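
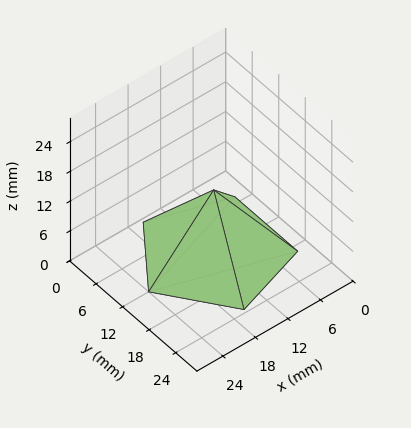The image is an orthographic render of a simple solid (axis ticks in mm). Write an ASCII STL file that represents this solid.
Reading the render: the shape is a regular 5-sided pyramid, base circumscribed radius ≈ 12 mm, apex at z ≈ 13 mm (dimensions read to the nearest mm from the axis ticks). For the STL, each face is triangulated and given an outward normal.

solid part
  facet normal 0.0000 0.0000 -1.0000
    outer loop
      vertex 2.3 19.1 0.0
      vertex 15.7 23.4 0.0
      vertex 24.0 12.0 0.0
    endloop
  endfacet
  facet normal 0.0000 0.0000 -1.0000
    outer loop
      vertex 2.3 4.9 0.0
      vertex 2.3 19.1 0.0
      vertex 24.0 12.0 0.0
    endloop
  endfacet
  facet normal 0.0000 0.0000 -1.0000
    outer loop
      vertex 15.7 0.6 0.0
      vertex 2.3 4.9 0.0
      vertex 24.0 12.0 0.0
    endloop
  endfacet
  facet normal 0.6479 0.4717 0.5981
    outer loop
      vertex 24.0 12.0 0.0
      vertex 15.7 23.4 0.0
      vertex 12.0 12.0 13.0
    endloop
  endfacet
  facet normal -0.2447 0.7625 0.5990
    outer loop
      vertex 15.7 23.4 0.0
      vertex 2.3 19.1 0.0
      vertex 12.0 12.0 13.0
    endloop
  endfacet
  facet normal -0.8015 0.0000 0.5980
    outer loop
      vertex 2.3 19.1 0.0
      vertex 2.3 4.9 0.0
      vertex 12.0 12.0 13.0
    endloop
  endfacet
  facet normal -0.2447 -0.7625 0.5990
    outer loop
      vertex 2.3 4.9 0.0
      vertex 15.7 0.6 0.0
      vertex 12.0 12.0 13.0
    endloop
  endfacet
  facet normal 0.6479 -0.4717 0.5981
    outer loop
      vertex 15.7 0.6 0.0
      vertex 24.0 12.0 0.0
      vertex 12.0 12.0 13.0
    endloop
  endfacet
endsolid part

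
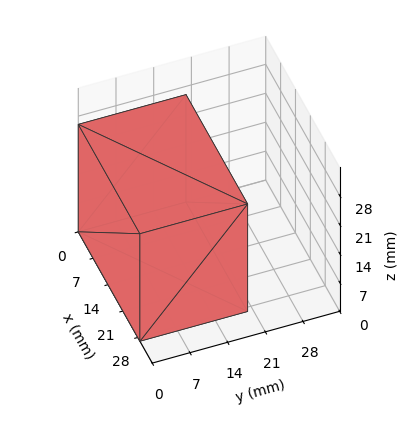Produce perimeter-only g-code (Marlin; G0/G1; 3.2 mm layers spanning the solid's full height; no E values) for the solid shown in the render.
Reading the render: the shape is a rectangular box, roughly 29 × 20 mm footprint and 26 mm tall (dimensions read to the nearest mm from the axis ticks). For the g-code, the solid's height is divided into equal slices at the stated Δz and each level perimeter traced with G1 moves after a G0 lift.

; perimeter-only toolpath
G21 ; units = mm
G90 ; absolute positioning
G28 ; home
; layer 1
G0 Z3.2
G0 X0.0 Y0.0
G1 X29.0 Y0.0
G1 X29.0 Y20.0
G1 X0.0 Y20.0
G1 X0.0 Y0.0
; layer 2
G0 Z6.5
G0 X0.0 Y0.0
G1 X29.0 Y0.0
G1 X29.0 Y20.0
G1 X0.0 Y20.0
G1 X0.0 Y0.0
; layer 3
G0 Z9.8
G0 X0.0 Y0.0
G1 X29.0 Y0.0
G1 X29.0 Y20.0
G1 X0.0 Y20.0
G1 X0.0 Y0.0
; layer 4
G0 Z13.0
G0 X0.0 Y0.0
G1 X29.0 Y0.0
G1 X29.0 Y20.0
G1 X0.0 Y20.0
G1 X0.0 Y0.0
; layer 5
G0 Z16.2
G0 X0.0 Y0.0
G1 X29.0 Y0.0
G1 X29.0 Y20.0
G1 X0.0 Y20.0
G1 X0.0 Y0.0
; layer 6
G0 Z19.5
G0 X0.0 Y0.0
G1 X29.0 Y0.0
G1 X29.0 Y20.0
G1 X0.0 Y20.0
G1 X0.0 Y0.0
; layer 7
G0 Z22.8
G0 X0.0 Y0.0
G1 X29.0 Y0.0
G1 X29.0 Y20.0
G1 X0.0 Y20.0
G1 X0.0 Y0.0
; layer 8
G0 Z26.0
G0 X0.0 Y0.0
G1 X29.0 Y0.0
G1 X29.0 Y20.0
G1 X0.0 Y20.0
G1 X0.0 Y0.0
M2 ; end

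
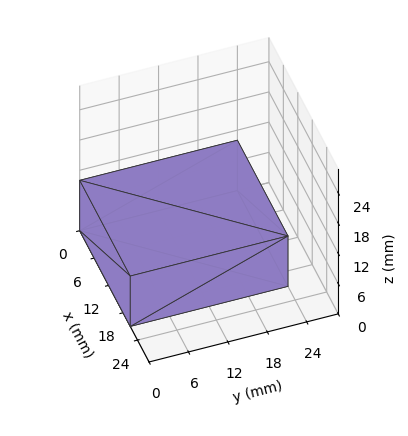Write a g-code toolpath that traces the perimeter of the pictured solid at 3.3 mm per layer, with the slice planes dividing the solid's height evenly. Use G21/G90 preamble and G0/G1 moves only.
Reading the render: the shape is a rectangular box, roughly 21 × 24 mm footprint and 10 mm tall (dimensions read to the nearest mm from the axis ticks). For the g-code, the solid's height is divided into equal slices at the stated Δz and each level perimeter traced with G1 moves after a G0 lift.

; perimeter-only toolpath
G21 ; units = mm
G90 ; absolute positioning
G28 ; home
; layer 1
G0 Z3.3
G0 X0.0 Y0.0
G1 X21.0 Y0.0
G1 X21.0 Y24.0
G1 X0.0 Y24.0
G1 X0.0 Y0.0
; layer 2
G0 Z6.7
G0 X0.0 Y0.0
G1 X21.0 Y0.0
G1 X21.0 Y24.0
G1 X0.0 Y24.0
G1 X0.0 Y0.0
; layer 3
G0 Z10.0
G0 X0.0 Y0.0
G1 X21.0 Y0.0
G1 X21.0 Y24.0
G1 X0.0 Y24.0
G1 X0.0 Y0.0
M2 ; end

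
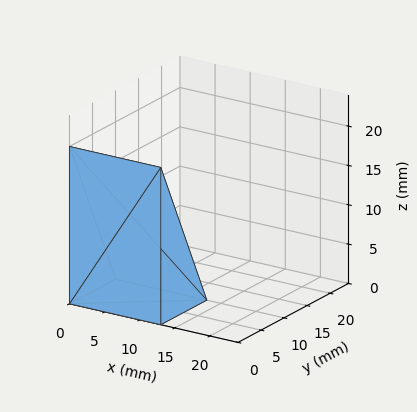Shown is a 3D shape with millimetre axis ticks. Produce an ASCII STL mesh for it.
Reading the render: the shape is a wedge (ramp): 13 × 10 mm base, rising to 20 mm along the y=0 edge and sloping linearly to z=0 at y=10 (dimensions read to the nearest mm from the axis ticks). For the STL, each face is triangulated and given an outward normal.

solid part
  facet normal 0.0000 0.0000 -1.0000
    outer loop
      vertex 13.00 10.00 0.00
      vertex 13.00 0.00 0.00
      vertex 0.00 0.00 0.00
    endloop
  endfacet
  facet normal 0.0000 0.0000 -1.0000
    outer loop
      vertex 0.00 10.00 0.00
      vertex 13.00 10.00 0.00
      vertex 0.00 0.00 0.00
    endloop
  endfacet
  facet normal 0.0000 -1.0000 0.0000
    outer loop
      vertex 0.00 0.00 0.00
      vertex 13.00 0.00 0.00
      vertex 13.00 0.00 20.00
    endloop
  endfacet
  facet normal 0.0000 -1.0000 0.0000
    outer loop
      vertex 0.00 0.00 0.00
      vertex 13.00 0.00 20.00
      vertex 0.00 0.00 20.00
    endloop
  endfacet
  facet normal 0.0000 0.8944 0.4472
    outer loop
      vertex 0.00 0.00 20.00
      vertex 13.00 0.00 20.00
      vertex 13.00 10.00 0.00
    endloop
  endfacet
  facet normal 0.0000 0.8944 0.4472
    outer loop
      vertex 0.00 0.00 20.00
      vertex 13.00 10.00 0.00
      vertex 0.00 10.00 0.00
    endloop
  endfacet
  facet normal -1.0000 0.0000 0.0000
    outer loop
      vertex 0.00 0.00 20.00
      vertex 0.00 10.00 0.00
      vertex 0.00 0.00 0.00
    endloop
  endfacet
  facet normal 1.0000 0.0000 0.0000
    outer loop
      vertex 13.00 0.00 0.00
      vertex 13.00 10.00 0.00
      vertex 13.00 0.00 20.00
    endloop
  endfacet
endsolid part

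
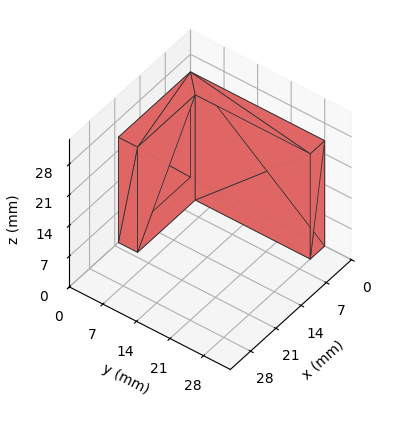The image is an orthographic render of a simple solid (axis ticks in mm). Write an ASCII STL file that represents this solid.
Reading the render: the shape is an L-shaped prism: outer 20 × 28 mm, arm thicknesses ≈ 4 mm (horizontal) and 4 mm (vertical), extruded 24 mm in z (dimensions read to the nearest mm from the axis ticks). For the STL, each face is triangulated and given an outward normal.

solid part
  facet normal 0.0000 0.0000 -1.0000
    outer loop
      vertex 20.0 4.0 0.0
      vertex 20.0 0.0 0.0
      vertex 0.0 0.0 0.0
    endloop
  endfacet
  facet normal 0.0000 0.0000 -1.0000
    outer loop
      vertex 4.0 4.0 0.0
      vertex 20.0 4.0 0.0
      vertex 0.0 0.0 0.0
    endloop
  endfacet
  facet normal 0.0000 0.0000 -1.0000
    outer loop
      vertex 4.0 28.0 0.0
      vertex 4.0 4.0 0.0
      vertex 0.0 0.0 0.0
    endloop
  endfacet
  facet normal 0.0000 0.0000 -1.0000
    outer loop
      vertex 0.0 28.0 0.0
      vertex 4.0 28.0 0.0
      vertex 0.0 0.0 0.0
    endloop
  endfacet
  facet normal 0.0000 0.0000 1.0000
    outer loop
      vertex 0.0 0.0 24.0
      vertex 20.0 0.0 24.0
      vertex 20.0 4.0 24.0
    endloop
  endfacet
  facet normal 0.0000 0.0000 1.0000
    outer loop
      vertex 0.0 0.0 24.0
      vertex 20.0 4.0 24.0
      vertex 4.0 4.0 24.0
    endloop
  endfacet
  facet normal 0.0000 0.0000 1.0000
    outer loop
      vertex 0.0 0.0 24.0
      vertex 4.0 4.0 24.0
      vertex 4.0 28.0 24.0
    endloop
  endfacet
  facet normal 0.0000 0.0000 1.0000
    outer loop
      vertex 0.0 0.0 24.0
      vertex 4.0 28.0 24.0
      vertex 0.0 28.0 24.0
    endloop
  endfacet
  facet normal 0.0000 -1.0000 0.0000
    outer loop
      vertex 0.0 0.0 0.0
      vertex 20.0 0.0 0.0
      vertex 20.0 0.0 24.0
    endloop
  endfacet
  facet normal 0.0000 -1.0000 0.0000
    outer loop
      vertex 0.0 0.0 0.0
      vertex 20.0 0.0 24.0
      vertex 0.0 0.0 24.0
    endloop
  endfacet
  facet normal 1.0000 0.0000 0.0000
    outer loop
      vertex 20.0 0.0 0.0
      vertex 20.0 4.0 0.0
      vertex 20.0 4.0 24.0
    endloop
  endfacet
  facet normal 1.0000 0.0000 0.0000
    outer loop
      vertex 20.0 0.0 0.0
      vertex 20.0 4.0 24.0
      vertex 20.0 0.0 24.0
    endloop
  endfacet
  facet normal 0.0000 1.0000 0.0000
    outer loop
      vertex 20.0 4.0 0.0
      vertex 4.0 4.0 0.0
      vertex 4.0 4.0 24.0
    endloop
  endfacet
  facet normal 0.0000 1.0000 0.0000
    outer loop
      vertex 20.0 4.0 0.0
      vertex 4.0 4.0 24.0
      vertex 20.0 4.0 24.0
    endloop
  endfacet
  facet normal 1.0000 0.0000 0.0000
    outer loop
      vertex 4.0 4.0 0.0
      vertex 4.0 28.0 0.0
      vertex 4.0 28.0 24.0
    endloop
  endfacet
  facet normal 1.0000 0.0000 0.0000
    outer loop
      vertex 4.0 4.0 0.0
      vertex 4.0 28.0 24.0
      vertex 4.0 4.0 24.0
    endloop
  endfacet
  facet normal 0.0000 1.0000 0.0000
    outer loop
      vertex 4.0 28.0 0.0
      vertex 0.0 28.0 0.0
      vertex 0.0 28.0 24.0
    endloop
  endfacet
  facet normal 0.0000 1.0000 0.0000
    outer loop
      vertex 4.0 28.0 0.0
      vertex 0.0 28.0 24.0
      vertex 4.0 28.0 24.0
    endloop
  endfacet
  facet normal -1.0000 0.0000 0.0000
    outer loop
      vertex 0.0 28.0 0.0
      vertex 0.0 0.0 0.0
      vertex 0.0 0.0 24.0
    endloop
  endfacet
  facet normal -1.0000 0.0000 0.0000
    outer loop
      vertex 0.0 28.0 0.0
      vertex 0.0 0.0 24.0
      vertex 0.0 28.0 24.0
    endloop
  endfacet
endsolid part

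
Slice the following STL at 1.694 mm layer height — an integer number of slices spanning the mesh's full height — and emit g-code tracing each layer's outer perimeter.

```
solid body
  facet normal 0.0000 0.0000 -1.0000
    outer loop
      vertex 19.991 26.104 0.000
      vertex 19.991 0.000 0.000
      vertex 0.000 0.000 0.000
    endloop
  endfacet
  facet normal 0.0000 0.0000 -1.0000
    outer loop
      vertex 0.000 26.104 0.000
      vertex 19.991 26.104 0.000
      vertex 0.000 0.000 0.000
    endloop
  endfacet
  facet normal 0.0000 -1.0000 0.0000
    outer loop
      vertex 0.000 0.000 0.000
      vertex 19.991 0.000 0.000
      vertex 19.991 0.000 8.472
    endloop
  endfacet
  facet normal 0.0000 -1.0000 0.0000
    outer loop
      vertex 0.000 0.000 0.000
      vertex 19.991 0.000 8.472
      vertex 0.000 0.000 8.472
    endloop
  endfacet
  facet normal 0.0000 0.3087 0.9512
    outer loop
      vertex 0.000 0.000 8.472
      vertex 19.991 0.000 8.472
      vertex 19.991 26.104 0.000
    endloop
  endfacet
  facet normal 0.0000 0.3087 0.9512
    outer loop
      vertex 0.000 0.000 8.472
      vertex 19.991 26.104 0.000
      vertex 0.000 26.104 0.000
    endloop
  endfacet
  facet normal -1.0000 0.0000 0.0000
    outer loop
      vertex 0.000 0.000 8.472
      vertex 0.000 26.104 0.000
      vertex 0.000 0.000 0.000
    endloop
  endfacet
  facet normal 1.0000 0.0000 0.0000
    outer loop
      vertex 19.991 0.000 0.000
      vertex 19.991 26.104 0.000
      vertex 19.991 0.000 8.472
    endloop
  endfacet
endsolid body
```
; perimeter-only toolpath
G21 ; units = mm
G90 ; absolute positioning
G28 ; home
; layer 1
G0 Z1.694
G0 X0.000 Y0.000
G1 X19.991 Y0.000
G1 X19.991 Y20.883
G1 X0.000 Y20.883
G1 X0.000 Y0.000
; layer 2
G0 Z3.389
G0 X0.000 Y0.000
G1 X19.991 Y0.000
G1 X19.991 Y15.662
G1 X0.000 Y15.662
G1 X0.000 Y0.000
; layer 3
G0 Z5.083
G0 X0.000 Y0.000
G1 X19.991 Y0.000
G1 X19.991 Y10.442
G1 X0.000 Y10.442
G1 X0.000 Y0.000
; layer 4
G0 Z6.778
G0 X0.000 Y0.000
G1 X19.991 Y0.000
G1 X19.991 Y5.221
G1 X0.000 Y5.221
G1 X0.000 Y0.000
M2 ; end

The solid is a wedge (ramp): 20 × 26.1 mm base, rising to 8.47 mm along the y=0 edge and sloping linearly to z=0 at y=26.1. Slicing at Δz = 1.694 mm — 5 equal slices spanning the solid's height, so layer i sits at z = i·h/5 — gives 4 non-empty perimeters. Each is a 4-segment closed polygon; G0 lifts to the layer z and rapids to the start vertex, then G1 traces the edges. The cross-section shrinks linearly with z (the slice at the apex is degenerate and omitted).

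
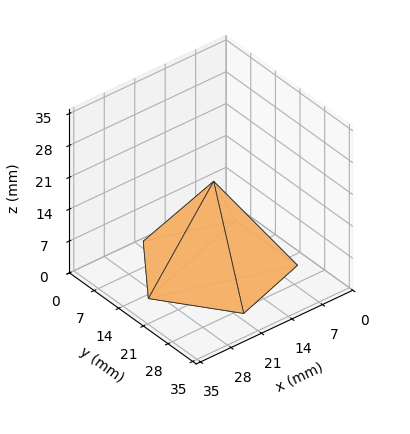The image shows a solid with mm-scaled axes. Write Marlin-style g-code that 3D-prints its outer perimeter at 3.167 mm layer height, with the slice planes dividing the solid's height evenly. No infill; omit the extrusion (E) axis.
Reading the render: the shape is a regular 5-sided pyramid, base circumscribed radius ≈ 15 mm, apex at z ≈ 19 mm (dimensions read to the nearest mm from the axis ticks). For the g-code, the solid's height is divided into equal slices at the stated Δz and each level perimeter traced with G1 moves after a G0 lift.

; perimeter-only toolpath
G21 ; units = mm
G90 ; absolute positioning
G28 ; home
; layer 1
G0 Z3.167
G0 X27.500 Y15.000
G1 X18.863 Y26.888
G1 X4.887 Y22.348
G1 X4.887 Y7.652
G1 X18.863 Y3.112
G1 X27.500 Y15.000
; layer 2
G0 Z6.333
G0 X25.000 Y15.000
G1 X18.090 Y24.511
G1 X6.910 Y20.878
G1 X6.910 Y9.122
G1 X18.090 Y5.489
G1 X25.000 Y15.000
; layer 3
G0 Z9.500
G0 X22.500 Y15.000
G1 X17.318 Y22.133
G1 X8.933 Y19.409
G1 X8.933 Y10.591
G1 X17.318 Y7.867
G1 X22.500 Y15.000
; layer 4
G0 Z12.667
G0 X20.000 Y15.000
G1 X16.545 Y19.755
G1 X10.955 Y17.939
G1 X10.955 Y12.061
G1 X16.545 Y10.245
G1 X20.000 Y15.000
; layer 5
G0 Z15.833
G0 X17.500 Y15.000
G1 X15.773 Y17.378
G1 X12.977 Y16.470
G1 X12.977 Y13.530
G1 X15.773 Y12.622
G1 X17.500 Y15.000
M2 ; end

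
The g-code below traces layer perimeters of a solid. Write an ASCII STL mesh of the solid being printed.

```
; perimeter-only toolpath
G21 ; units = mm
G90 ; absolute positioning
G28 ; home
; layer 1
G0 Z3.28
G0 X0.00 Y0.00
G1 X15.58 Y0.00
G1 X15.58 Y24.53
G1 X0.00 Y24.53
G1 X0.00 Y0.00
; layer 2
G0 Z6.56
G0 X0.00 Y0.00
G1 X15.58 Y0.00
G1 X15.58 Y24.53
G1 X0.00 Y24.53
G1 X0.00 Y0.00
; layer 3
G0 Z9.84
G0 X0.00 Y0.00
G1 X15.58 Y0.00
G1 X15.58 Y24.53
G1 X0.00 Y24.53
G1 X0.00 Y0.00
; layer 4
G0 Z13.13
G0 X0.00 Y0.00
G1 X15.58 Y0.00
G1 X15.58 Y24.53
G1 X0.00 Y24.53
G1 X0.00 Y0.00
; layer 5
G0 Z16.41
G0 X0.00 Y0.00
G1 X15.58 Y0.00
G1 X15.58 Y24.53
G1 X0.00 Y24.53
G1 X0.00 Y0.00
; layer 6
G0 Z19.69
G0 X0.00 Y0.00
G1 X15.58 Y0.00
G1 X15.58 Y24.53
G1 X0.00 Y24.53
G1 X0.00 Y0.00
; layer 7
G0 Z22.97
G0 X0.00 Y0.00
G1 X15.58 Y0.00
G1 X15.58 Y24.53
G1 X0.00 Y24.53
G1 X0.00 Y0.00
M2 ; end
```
solid part
  facet normal 0.0000 0.0000 -1.0000
    outer loop
      vertex 15.58 24.53 0.00
      vertex 15.58 0.00 0.00
      vertex 0.00 0.00 0.00
    endloop
  endfacet
  facet normal 0.0000 0.0000 -1.0000
    outer loop
      vertex 0.00 24.53 0.00
      vertex 15.58 24.53 0.00
      vertex 0.00 0.00 0.00
    endloop
  endfacet
  facet normal 0.0000 0.0000 1.0000
    outer loop
      vertex 0.00 0.00 22.97
      vertex 15.58 0.00 22.97
      vertex 15.58 24.53 22.97
    endloop
  endfacet
  facet normal 0.0000 0.0000 1.0000
    outer loop
      vertex 0.00 0.00 22.97
      vertex 15.58 24.53 22.97
      vertex 0.00 24.53 22.97
    endloop
  endfacet
  facet normal 0.0000 -1.0000 0.0000
    outer loop
      vertex 0.00 0.00 0.00
      vertex 15.58 0.00 0.00
      vertex 15.58 0.00 22.97
    endloop
  endfacet
  facet normal 0.0000 -1.0000 0.0000
    outer loop
      vertex 0.00 0.00 0.00
      vertex 15.58 0.00 22.97
      vertex 0.00 0.00 22.97
    endloop
  endfacet
  facet normal 0.0000 1.0000 0.0000
    outer loop
      vertex 15.58 24.53 22.97
      vertex 15.58 24.53 0.00
      vertex 0.00 24.53 0.00
    endloop
  endfacet
  facet normal 0.0000 1.0000 0.0000
    outer loop
      vertex 0.00 24.53 22.97
      vertex 15.58 24.53 22.97
      vertex 0.00 24.53 0.00
    endloop
  endfacet
  facet normal -1.0000 0.0000 0.0000
    outer loop
      vertex 0.00 24.53 22.97
      vertex 0.00 24.53 0.00
      vertex 0.00 0.00 0.00
    endloop
  endfacet
  facet normal -1.0000 0.0000 0.0000
    outer loop
      vertex 0.00 0.00 22.97
      vertex 0.00 24.53 22.97
      vertex 0.00 0.00 0.00
    endloop
  endfacet
  facet normal 1.0000 0.0000 0.0000
    outer loop
      vertex 15.58 0.00 0.00
      vertex 15.58 24.53 0.00
      vertex 15.58 24.53 22.97
    endloop
  endfacet
  facet normal 1.0000 0.0000 0.0000
    outer loop
      vertex 15.58 0.00 0.00
      vertex 15.58 24.53 22.97
      vertex 15.58 0.00 22.97
    endloop
  endfacet
endsolid part

The G0 Z moves step by Δz≈3.28 mm. Every layer's G1 loop is the same polygon, so the solid is a straight extrusion of it from z=0 to z≈23. Closing with flat bottom and top caps and triangulating gives 12 facets — a rectangular box, roughly 15.6 × 24.5 mm footprint and 23 mm tall.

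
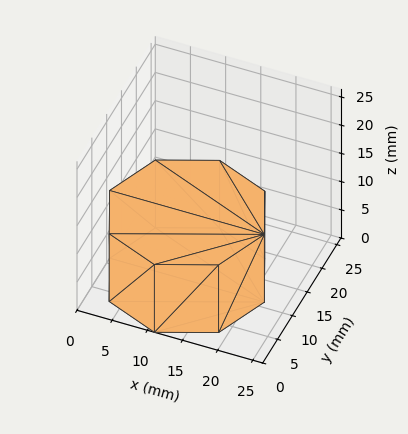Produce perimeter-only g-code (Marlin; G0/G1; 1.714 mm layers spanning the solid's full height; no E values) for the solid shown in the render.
Reading the render: the shape is a regular 8-sided prism (a cylinder approximated with 8 flat sides), circumscribed radius ≈ 11 mm, height ≈ 12 mm (dimensions read to the nearest mm from the axis ticks). For the g-code, the solid's height is divided into equal slices at the stated Δz and each level perimeter traced with G1 moves after a G0 lift.

; perimeter-only toolpath
G21 ; units = mm
G90 ; absolute positioning
G28 ; home
; layer 1
G0 Z1.714
G0 X22.000 Y11.000
G1 X18.778 Y18.778
G1 X11.000 Y22.000
G1 X3.222 Y18.778
G1 X0.000 Y11.000
G1 X3.222 Y3.222
G1 X11.000 Y0.000
G1 X18.778 Y3.222
G1 X22.000 Y11.000
; layer 2
G0 Z3.429
G0 X22.000 Y11.000
G1 X18.778 Y18.778
G1 X11.000 Y22.000
G1 X3.222 Y18.778
G1 X0.000 Y11.000
G1 X3.222 Y3.222
G1 X11.000 Y0.000
G1 X18.778 Y3.222
G1 X22.000 Y11.000
; layer 3
G0 Z5.143
G0 X22.000 Y11.000
G1 X18.778 Y18.778
G1 X11.000 Y22.000
G1 X3.222 Y18.778
G1 X0.000 Y11.000
G1 X3.222 Y3.222
G1 X11.000 Y0.000
G1 X18.778 Y3.222
G1 X22.000 Y11.000
; layer 4
G0 Z6.857
G0 X22.000 Y11.000
G1 X18.778 Y18.778
G1 X11.000 Y22.000
G1 X3.222 Y18.778
G1 X0.000 Y11.000
G1 X3.222 Y3.222
G1 X11.000 Y0.000
G1 X18.778 Y3.222
G1 X22.000 Y11.000
; layer 5
G0 Z8.571
G0 X22.000 Y11.000
G1 X18.778 Y18.778
G1 X11.000 Y22.000
G1 X3.222 Y18.778
G1 X0.000 Y11.000
G1 X3.222 Y3.222
G1 X11.000 Y0.000
G1 X18.778 Y3.222
G1 X22.000 Y11.000
; layer 6
G0 Z10.286
G0 X22.000 Y11.000
G1 X18.778 Y18.778
G1 X11.000 Y22.000
G1 X3.222 Y18.778
G1 X0.000 Y11.000
G1 X3.222 Y3.222
G1 X11.000 Y0.000
G1 X18.778 Y3.222
G1 X22.000 Y11.000
; layer 7
G0 Z12.000
G0 X22.000 Y11.000
G1 X18.778 Y18.778
G1 X11.000 Y22.000
G1 X3.222 Y18.778
G1 X0.000 Y11.000
G1 X3.222 Y3.222
G1 X11.000 Y0.000
G1 X18.778 Y3.222
G1 X22.000 Y11.000
M2 ; end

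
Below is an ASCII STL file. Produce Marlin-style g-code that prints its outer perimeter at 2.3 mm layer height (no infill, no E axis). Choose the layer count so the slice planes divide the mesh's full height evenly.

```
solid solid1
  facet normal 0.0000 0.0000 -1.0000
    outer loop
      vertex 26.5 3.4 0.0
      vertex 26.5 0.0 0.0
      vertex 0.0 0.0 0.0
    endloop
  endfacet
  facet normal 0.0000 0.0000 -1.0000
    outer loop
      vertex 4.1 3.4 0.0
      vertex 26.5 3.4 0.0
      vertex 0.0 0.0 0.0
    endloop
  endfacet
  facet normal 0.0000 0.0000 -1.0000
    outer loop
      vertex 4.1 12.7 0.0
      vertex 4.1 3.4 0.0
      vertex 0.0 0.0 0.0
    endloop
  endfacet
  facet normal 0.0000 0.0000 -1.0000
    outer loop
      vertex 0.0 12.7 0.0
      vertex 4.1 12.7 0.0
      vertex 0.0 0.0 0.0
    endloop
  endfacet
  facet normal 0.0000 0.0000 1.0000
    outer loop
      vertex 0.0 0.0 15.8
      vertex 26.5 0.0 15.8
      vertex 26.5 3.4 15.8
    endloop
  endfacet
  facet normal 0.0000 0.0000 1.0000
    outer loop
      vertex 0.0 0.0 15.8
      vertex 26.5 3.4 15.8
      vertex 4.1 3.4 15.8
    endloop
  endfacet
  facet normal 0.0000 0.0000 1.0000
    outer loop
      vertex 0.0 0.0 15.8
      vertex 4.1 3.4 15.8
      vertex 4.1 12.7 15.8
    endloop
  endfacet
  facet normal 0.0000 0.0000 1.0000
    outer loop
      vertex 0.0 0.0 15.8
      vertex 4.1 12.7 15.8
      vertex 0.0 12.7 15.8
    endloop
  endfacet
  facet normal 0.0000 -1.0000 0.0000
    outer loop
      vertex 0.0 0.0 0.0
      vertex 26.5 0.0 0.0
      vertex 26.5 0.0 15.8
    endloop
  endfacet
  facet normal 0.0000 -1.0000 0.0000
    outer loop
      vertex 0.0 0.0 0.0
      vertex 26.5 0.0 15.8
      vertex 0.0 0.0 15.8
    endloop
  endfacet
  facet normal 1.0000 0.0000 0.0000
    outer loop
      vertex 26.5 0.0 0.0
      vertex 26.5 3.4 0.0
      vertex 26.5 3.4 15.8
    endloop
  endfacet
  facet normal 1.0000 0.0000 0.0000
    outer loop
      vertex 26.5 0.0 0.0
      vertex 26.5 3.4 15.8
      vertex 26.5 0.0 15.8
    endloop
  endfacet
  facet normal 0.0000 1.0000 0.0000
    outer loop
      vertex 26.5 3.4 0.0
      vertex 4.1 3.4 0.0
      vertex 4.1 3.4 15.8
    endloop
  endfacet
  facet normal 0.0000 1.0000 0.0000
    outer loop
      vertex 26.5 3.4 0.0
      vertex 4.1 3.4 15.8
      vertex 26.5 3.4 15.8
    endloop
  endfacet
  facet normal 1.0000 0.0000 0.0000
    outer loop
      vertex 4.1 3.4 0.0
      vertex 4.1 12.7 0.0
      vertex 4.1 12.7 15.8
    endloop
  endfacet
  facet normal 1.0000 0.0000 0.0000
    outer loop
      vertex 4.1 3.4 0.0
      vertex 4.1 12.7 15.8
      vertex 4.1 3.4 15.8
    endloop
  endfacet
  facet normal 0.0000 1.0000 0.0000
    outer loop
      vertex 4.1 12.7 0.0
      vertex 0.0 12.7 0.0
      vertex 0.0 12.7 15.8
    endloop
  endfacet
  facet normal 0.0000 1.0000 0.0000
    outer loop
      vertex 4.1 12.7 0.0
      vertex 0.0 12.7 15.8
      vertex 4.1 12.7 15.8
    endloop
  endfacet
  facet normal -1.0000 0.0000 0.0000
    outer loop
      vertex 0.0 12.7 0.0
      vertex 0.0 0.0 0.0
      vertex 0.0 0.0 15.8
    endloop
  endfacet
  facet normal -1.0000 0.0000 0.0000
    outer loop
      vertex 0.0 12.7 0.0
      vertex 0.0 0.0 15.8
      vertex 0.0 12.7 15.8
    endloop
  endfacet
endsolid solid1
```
; perimeter-only toolpath
G21 ; units = mm
G90 ; absolute positioning
G28 ; home
; layer 1
G0 Z2.3
G0 X0.0 Y0.0
G1 X26.5 Y0.0
G1 X26.5 Y3.4
G1 X4.1 Y3.4
G1 X4.1 Y12.7
G1 X0.0 Y12.7
G1 X0.0 Y0.0
; layer 2
G0 Z4.5
G0 X0.0 Y0.0
G1 X26.5 Y0.0
G1 X26.5 Y3.4
G1 X4.1 Y3.4
G1 X4.1 Y12.7
G1 X0.0 Y12.7
G1 X0.0 Y0.0
; layer 3
G0 Z6.8
G0 X0.0 Y0.0
G1 X26.5 Y0.0
G1 X26.5 Y3.4
G1 X4.1 Y3.4
G1 X4.1 Y12.7
G1 X0.0 Y12.7
G1 X0.0 Y0.0
; layer 4
G0 Z9.0
G0 X0.0 Y0.0
G1 X26.5 Y0.0
G1 X26.5 Y3.4
G1 X4.1 Y3.4
G1 X4.1 Y12.7
G1 X0.0 Y12.7
G1 X0.0 Y0.0
; layer 5
G0 Z11.3
G0 X0.0 Y0.0
G1 X26.5 Y0.0
G1 X26.5 Y3.4
G1 X4.1 Y3.4
G1 X4.1 Y12.7
G1 X0.0 Y12.7
G1 X0.0 Y0.0
; layer 6
G0 Z13.5
G0 X0.0 Y0.0
G1 X26.5 Y0.0
G1 X26.5 Y3.4
G1 X4.1 Y3.4
G1 X4.1 Y12.7
G1 X0.0 Y12.7
G1 X0.0 Y0.0
; layer 7
G0 Z15.8
G0 X0.0 Y0.0
G1 X26.5 Y0.0
G1 X26.5 Y3.4
G1 X4.1 Y3.4
G1 X4.1 Y12.7
G1 X0.0 Y12.7
G1 X0.0 Y0.0
M2 ; end

The solid is an L-shaped prism: outer 26.5 × 12.7 mm, arm thicknesses ≈ 3.4 mm (horizontal) and 4.1 mm (vertical), extruded 15.8 mm in z. Slicing at Δz = 2.3 mm — 7 equal slices spanning the solid's height, so layer i sits at z = i·h/7 — gives 7 non-empty perimeters. Each is a 6-segment closed polygon; G0 lifts to the layer z and rapids to the start vertex, then G1 traces the edges.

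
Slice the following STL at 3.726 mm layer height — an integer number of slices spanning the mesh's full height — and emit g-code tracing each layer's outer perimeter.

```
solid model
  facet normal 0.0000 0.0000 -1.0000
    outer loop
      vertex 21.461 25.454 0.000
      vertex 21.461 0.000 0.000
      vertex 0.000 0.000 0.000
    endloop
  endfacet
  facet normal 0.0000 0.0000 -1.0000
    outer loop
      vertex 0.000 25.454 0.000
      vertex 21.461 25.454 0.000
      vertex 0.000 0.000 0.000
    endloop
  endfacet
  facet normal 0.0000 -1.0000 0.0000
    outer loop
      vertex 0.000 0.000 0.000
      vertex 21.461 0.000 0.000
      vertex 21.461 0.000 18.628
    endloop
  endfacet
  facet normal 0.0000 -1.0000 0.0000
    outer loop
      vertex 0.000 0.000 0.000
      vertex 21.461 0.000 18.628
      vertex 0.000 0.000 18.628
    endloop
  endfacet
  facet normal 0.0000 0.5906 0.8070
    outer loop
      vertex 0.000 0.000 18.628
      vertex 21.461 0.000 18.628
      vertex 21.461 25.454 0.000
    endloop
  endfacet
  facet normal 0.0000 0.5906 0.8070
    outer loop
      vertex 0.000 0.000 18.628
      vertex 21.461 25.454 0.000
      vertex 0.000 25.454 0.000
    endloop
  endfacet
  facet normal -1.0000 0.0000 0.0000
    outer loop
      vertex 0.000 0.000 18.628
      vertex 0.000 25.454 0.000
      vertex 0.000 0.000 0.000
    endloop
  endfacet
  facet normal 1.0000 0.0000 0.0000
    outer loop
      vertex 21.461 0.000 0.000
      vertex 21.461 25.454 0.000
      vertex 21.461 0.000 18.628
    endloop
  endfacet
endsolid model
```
; perimeter-only toolpath
G21 ; units = mm
G90 ; absolute positioning
G28 ; home
; layer 1
G0 Z3.726
G0 X0.000 Y0.000
G1 X21.461 Y0.000
G1 X21.461 Y20.363
G1 X0.000 Y20.363
G1 X0.000 Y0.000
; layer 2
G0 Z7.451
G0 X0.000 Y0.000
G1 X21.461 Y0.000
G1 X21.461 Y15.272
G1 X0.000 Y15.272
G1 X0.000 Y0.000
; layer 3
G0 Z11.177
G0 X0.000 Y0.000
G1 X21.461 Y0.000
G1 X21.461 Y10.182
G1 X0.000 Y10.182
G1 X0.000 Y0.000
; layer 4
G0 Z14.902
G0 X0.000 Y0.000
G1 X21.461 Y0.000
G1 X21.461 Y5.091
G1 X0.000 Y5.091
G1 X0.000 Y0.000
M2 ; end

The solid is a wedge (ramp): 21.5 × 25.5 mm base, rising to 18.6 mm along the y=0 edge and sloping linearly to z=0 at y=25.5. Slicing at Δz = 3.726 mm — 5 equal slices spanning the solid's height, so layer i sits at z = i·h/5 — gives 4 non-empty perimeters. Each is a 4-segment closed polygon; G0 lifts to the layer z and rapids to the start vertex, then G1 traces the edges. The cross-section shrinks linearly with z (the slice at the apex is degenerate and omitted).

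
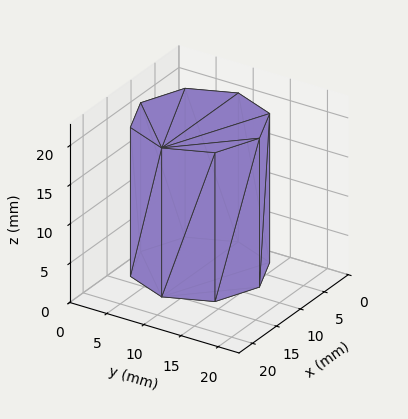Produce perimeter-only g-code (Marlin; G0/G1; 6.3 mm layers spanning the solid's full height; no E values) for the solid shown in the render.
Reading the render: the shape is a regular 8-sided prism (a cylinder approximated with 8 flat sides), circumscribed radius ≈ 8 mm, height ≈ 19 mm (dimensions read to the nearest mm from the axis ticks). For the g-code, the solid's height is divided into equal slices at the stated Δz and each level perimeter traced with G1 moves after a G0 lift.

; perimeter-only toolpath
G21 ; units = mm
G90 ; absolute positioning
G28 ; home
; layer 1
G0 Z6.3
G0 X16.0 Y8.0
G1 X13.7 Y13.7
G1 X8.0 Y16.0
G1 X2.3 Y13.7
G1 X0.0 Y8.0
G1 X2.3 Y2.3
G1 X8.0 Y0.0
G1 X13.7 Y2.3
G1 X16.0 Y8.0
; layer 2
G0 Z12.7
G0 X16.0 Y8.0
G1 X13.7 Y13.7
G1 X8.0 Y16.0
G1 X2.3 Y13.7
G1 X0.0 Y8.0
G1 X2.3 Y2.3
G1 X8.0 Y0.0
G1 X13.7 Y2.3
G1 X16.0 Y8.0
; layer 3
G0 Z19.0
G0 X16.0 Y8.0
G1 X13.7 Y13.7
G1 X8.0 Y16.0
G1 X2.3 Y13.7
G1 X0.0 Y8.0
G1 X2.3 Y2.3
G1 X8.0 Y0.0
G1 X13.7 Y2.3
G1 X16.0 Y8.0
M2 ; end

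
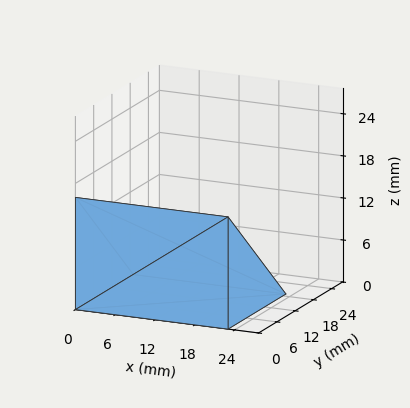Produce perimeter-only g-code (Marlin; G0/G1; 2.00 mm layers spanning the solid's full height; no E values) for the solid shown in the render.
Reading the render: the shape is a wedge (ramp): 23 × 19 mm base, rising to 16 mm along the y=0 edge and sloping linearly to z=0 at y=19 (dimensions read to the nearest mm from the axis ticks). For the g-code, the solid's height is divided into equal slices at the stated Δz and each level perimeter traced with G1 moves after a G0 lift.

; perimeter-only toolpath
G21 ; units = mm
G90 ; absolute positioning
G28 ; home
; layer 1
G0 Z2.00
G0 X0.00 Y0.00
G1 X23.00 Y0.00
G1 X23.00 Y16.62
G1 X0.00 Y16.62
G1 X0.00 Y0.00
; layer 2
G0 Z4.00
G0 X0.00 Y0.00
G1 X23.00 Y0.00
G1 X23.00 Y14.25
G1 X0.00 Y14.25
G1 X0.00 Y0.00
; layer 3
G0 Z6.00
G0 X0.00 Y0.00
G1 X23.00 Y0.00
G1 X23.00 Y11.88
G1 X0.00 Y11.88
G1 X0.00 Y0.00
; layer 4
G0 Z8.00
G0 X0.00 Y0.00
G1 X23.00 Y0.00
G1 X23.00 Y9.50
G1 X0.00 Y9.50
G1 X0.00 Y0.00
; layer 5
G0 Z10.00
G0 X0.00 Y0.00
G1 X23.00 Y0.00
G1 X23.00 Y7.12
G1 X0.00 Y7.12
G1 X0.00 Y0.00
; layer 6
G0 Z12.00
G0 X0.00 Y0.00
G1 X23.00 Y0.00
G1 X23.00 Y4.75
G1 X0.00 Y4.75
G1 X0.00 Y0.00
; layer 7
G0 Z14.00
G0 X0.00 Y0.00
G1 X23.00 Y0.00
G1 X23.00 Y2.38
G1 X0.00 Y2.38
G1 X0.00 Y0.00
M2 ; end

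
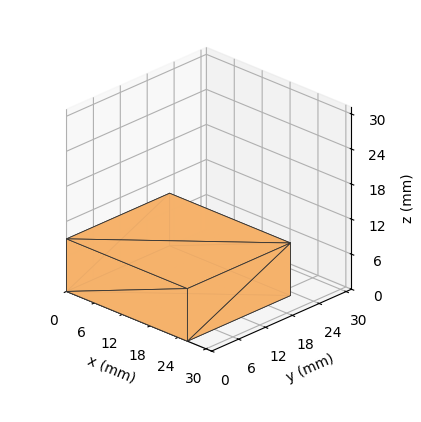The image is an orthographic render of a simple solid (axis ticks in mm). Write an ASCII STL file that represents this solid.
Reading the render: the shape is a rectangular box, roughly 26 × 23 mm footprint and 9 mm tall (dimensions read to the nearest mm from the axis ticks). For the STL, each face is triangulated and given an outward normal.

solid part
  facet normal 0.0000 0.0000 -1.0000
    outer loop
      vertex 26.0 23.0 0.0
      vertex 26.0 0.0 0.0
      vertex 0.0 0.0 0.0
    endloop
  endfacet
  facet normal 0.0000 0.0000 -1.0000
    outer loop
      vertex 0.0 23.0 0.0
      vertex 26.0 23.0 0.0
      vertex 0.0 0.0 0.0
    endloop
  endfacet
  facet normal 0.0000 0.0000 1.0000
    outer loop
      vertex 0.0 0.0 9.0
      vertex 26.0 0.0 9.0
      vertex 26.0 23.0 9.0
    endloop
  endfacet
  facet normal 0.0000 0.0000 1.0000
    outer loop
      vertex 0.0 0.0 9.0
      vertex 26.0 23.0 9.0
      vertex 0.0 23.0 9.0
    endloop
  endfacet
  facet normal 0.0000 -1.0000 0.0000
    outer loop
      vertex 0.0 0.0 0.0
      vertex 26.0 0.0 0.0
      vertex 26.0 0.0 9.0
    endloop
  endfacet
  facet normal 0.0000 -1.0000 0.0000
    outer loop
      vertex 0.0 0.0 0.0
      vertex 26.0 0.0 9.0
      vertex 0.0 0.0 9.0
    endloop
  endfacet
  facet normal 0.0000 1.0000 0.0000
    outer loop
      vertex 26.0 23.0 9.0
      vertex 26.0 23.0 0.0
      vertex 0.0 23.0 0.0
    endloop
  endfacet
  facet normal 0.0000 1.0000 0.0000
    outer loop
      vertex 0.0 23.0 9.0
      vertex 26.0 23.0 9.0
      vertex 0.0 23.0 0.0
    endloop
  endfacet
  facet normal -1.0000 0.0000 0.0000
    outer loop
      vertex 0.0 23.0 9.0
      vertex 0.0 23.0 0.0
      vertex 0.0 0.0 0.0
    endloop
  endfacet
  facet normal -1.0000 0.0000 0.0000
    outer loop
      vertex 0.0 0.0 9.0
      vertex 0.0 23.0 9.0
      vertex 0.0 0.0 0.0
    endloop
  endfacet
  facet normal 1.0000 0.0000 0.0000
    outer loop
      vertex 26.0 0.0 0.0
      vertex 26.0 23.0 0.0
      vertex 26.0 23.0 9.0
    endloop
  endfacet
  facet normal 1.0000 0.0000 0.0000
    outer loop
      vertex 26.0 0.0 0.0
      vertex 26.0 23.0 9.0
      vertex 26.0 0.0 9.0
    endloop
  endfacet
endsolid part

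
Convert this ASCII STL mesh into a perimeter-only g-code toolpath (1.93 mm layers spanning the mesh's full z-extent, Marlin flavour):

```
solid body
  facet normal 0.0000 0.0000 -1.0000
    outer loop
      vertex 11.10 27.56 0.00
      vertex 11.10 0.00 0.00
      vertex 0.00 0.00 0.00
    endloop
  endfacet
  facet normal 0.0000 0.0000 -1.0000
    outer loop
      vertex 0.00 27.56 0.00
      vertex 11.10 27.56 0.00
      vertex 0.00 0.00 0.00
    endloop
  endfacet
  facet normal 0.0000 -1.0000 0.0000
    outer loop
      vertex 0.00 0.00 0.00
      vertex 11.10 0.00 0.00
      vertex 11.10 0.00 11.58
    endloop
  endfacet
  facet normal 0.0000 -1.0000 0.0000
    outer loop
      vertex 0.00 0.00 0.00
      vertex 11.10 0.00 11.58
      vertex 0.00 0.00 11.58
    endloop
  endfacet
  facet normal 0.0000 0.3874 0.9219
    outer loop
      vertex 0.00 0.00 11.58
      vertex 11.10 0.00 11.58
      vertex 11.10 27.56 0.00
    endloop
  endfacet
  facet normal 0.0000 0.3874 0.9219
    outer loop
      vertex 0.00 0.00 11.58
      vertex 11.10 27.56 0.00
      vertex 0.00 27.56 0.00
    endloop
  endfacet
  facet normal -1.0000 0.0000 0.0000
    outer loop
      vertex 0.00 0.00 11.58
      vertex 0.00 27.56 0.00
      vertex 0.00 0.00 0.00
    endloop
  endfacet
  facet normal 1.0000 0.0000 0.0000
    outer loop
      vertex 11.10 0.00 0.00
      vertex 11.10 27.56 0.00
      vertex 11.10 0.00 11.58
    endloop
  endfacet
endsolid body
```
; perimeter-only toolpath
G21 ; units = mm
G90 ; absolute positioning
G28 ; home
; layer 1
G0 Z1.93
G0 X0.00 Y0.00
G1 X11.10 Y0.00
G1 X11.10 Y22.97
G1 X0.00 Y22.97
G1 X0.00 Y0.00
; layer 2
G0 Z3.86
G0 X0.00 Y0.00
G1 X11.10 Y0.00
G1 X11.10 Y18.37
G1 X0.00 Y18.37
G1 X0.00 Y0.00
; layer 3
G0 Z5.79
G0 X0.00 Y0.00
G1 X11.10 Y0.00
G1 X11.10 Y13.78
G1 X0.00 Y13.78
G1 X0.00 Y0.00
; layer 4
G0 Z7.72
G0 X0.00 Y0.00
G1 X11.10 Y0.00
G1 X11.10 Y9.19
G1 X0.00 Y9.19
G1 X0.00 Y0.00
; layer 5
G0 Z9.65
G0 X0.00 Y0.00
G1 X11.10 Y0.00
G1 X11.10 Y4.59
G1 X0.00 Y4.59
G1 X0.00 Y0.00
M2 ; end

The solid is a wedge (ramp): 11.1 × 27.6 mm base, rising to 11.6 mm along the y=0 edge and sloping linearly to z=0 at y=27.6. Slicing at Δz = 1.93 mm — 6 equal slices spanning the solid's height, so layer i sits at z = i·h/6 — gives 5 non-empty perimeters. Each is a 4-segment closed polygon; G0 lifts to the layer z and rapids to the start vertex, then G1 traces the edges. The cross-section shrinks linearly with z (the slice at the apex is degenerate and omitted).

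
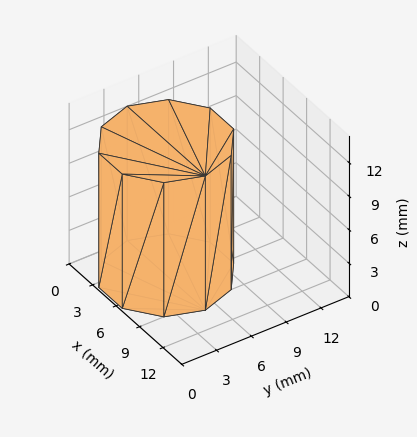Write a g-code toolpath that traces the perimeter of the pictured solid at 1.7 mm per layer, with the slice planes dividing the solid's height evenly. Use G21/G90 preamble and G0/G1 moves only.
Reading the render: the shape is a regular 10-sided prism (a cylinder approximated with 10 flat sides), circumscribed radius ≈ 5 mm, height ≈ 12 mm (dimensions read to the nearest mm from the axis ticks). For the g-code, the solid's height is divided into equal slices at the stated Δz and each level perimeter traced with G1 moves after a G0 lift.

; perimeter-only toolpath
G21 ; units = mm
G90 ; absolute positioning
G28 ; home
; layer 1
G0 Z1.7
G0 X10.0 Y5.0
G1 X9.0 Y7.9
G1 X6.5 Y9.8
G1 X3.5 Y9.8
G1 X1.0 Y7.9
G1 X0.0 Y5.0
G1 X1.0 Y2.1
G1 X3.5 Y0.2
G1 X6.5 Y0.2
G1 X9.0 Y2.1
G1 X10.0 Y5.0
; layer 2
G0 Z3.4
G0 X10.0 Y5.0
G1 X9.0 Y7.9
G1 X6.5 Y9.8
G1 X3.5 Y9.8
G1 X1.0 Y7.9
G1 X0.0 Y5.0
G1 X1.0 Y2.1
G1 X3.5 Y0.2
G1 X6.5 Y0.2
G1 X9.0 Y2.1
G1 X10.0 Y5.0
; layer 3
G0 Z5.1
G0 X10.0 Y5.0
G1 X9.0 Y7.9
G1 X6.5 Y9.8
G1 X3.5 Y9.8
G1 X1.0 Y7.9
G1 X0.0 Y5.0
G1 X1.0 Y2.1
G1 X3.5 Y0.2
G1 X6.5 Y0.2
G1 X9.0 Y2.1
G1 X10.0 Y5.0
; layer 4
G0 Z6.9
G0 X10.0 Y5.0
G1 X9.0 Y7.9
G1 X6.5 Y9.8
G1 X3.5 Y9.8
G1 X1.0 Y7.9
G1 X0.0 Y5.0
G1 X1.0 Y2.1
G1 X3.5 Y0.2
G1 X6.5 Y0.2
G1 X9.0 Y2.1
G1 X10.0 Y5.0
; layer 5
G0 Z8.6
G0 X10.0 Y5.0
G1 X9.0 Y7.9
G1 X6.5 Y9.8
G1 X3.5 Y9.8
G1 X1.0 Y7.9
G1 X0.0 Y5.0
G1 X1.0 Y2.1
G1 X3.5 Y0.2
G1 X6.5 Y0.2
G1 X9.0 Y2.1
G1 X10.0 Y5.0
; layer 6
G0 Z10.3
G0 X10.0 Y5.0
G1 X9.0 Y7.9
G1 X6.5 Y9.8
G1 X3.5 Y9.8
G1 X1.0 Y7.9
G1 X0.0 Y5.0
G1 X1.0 Y2.1
G1 X3.5 Y0.2
G1 X6.5 Y0.2
G1 X9.0 Y2.1
G1 X10.0 Y5.0
; layer 7
G0 Z12.0
G0 X10.0 Y5.0
G1 X9.0 Y7.9
G1 X6.5 Y9.8
G1 X3.5 Y9.8
G1 X1.0 Y7.9
G1 X0.0 Y5.0
G1 X1.0 Y2.1
G1 X3.5 Y0.2
G1 X6.5 Y0.2
G1 X9.0 Y2.1
G1 X10.0 Y5.0
M2 ; end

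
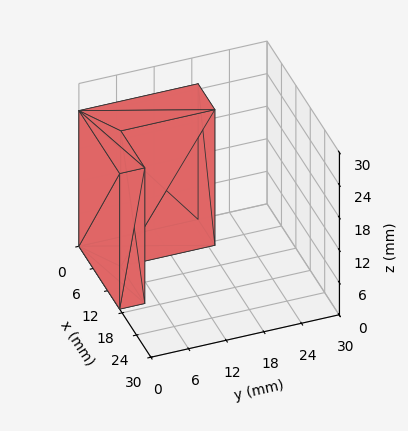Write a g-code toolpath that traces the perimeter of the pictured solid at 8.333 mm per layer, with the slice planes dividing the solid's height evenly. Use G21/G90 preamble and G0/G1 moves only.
Reading the render: the shape is an L-shaped prism: outer 17 × 19 mm, arm thicknesses ≈ 4 mm (horizontal) and 7 mm (vertical), extruded 25 mm in z (dimensions read to the nearest mm from the axis ticks). For the g-code, the solid's height is divided into equal slices at the stated Δz and each level perimeter traced with G1 moves after a G0 lift.

; perimeter-only toolpath
G21 ; units = mm
G90 ; absolute positioning
G28 ; home
; layer 1
G0 Z8.333
G0 X0.000 Y0.000
G1 X17.000 Y0.000
G1 X17.000 Y4.000
G1 X7.000 Y4.000
G1 X7.000 Y19.000
G1 X0.000 Y19.000
G1 X0.000 Y0.000
; layer 2
G0 Z16.667
G0 X0.000 Y0.000
G1 X17.000 Y0.000
G1 X17.000 Y4.000
G1 X7.000 Y4.000
G1 X7.000 Y19.000
G1 X0.000 Y19.000
G1 X0.000 Y0.000
; layer 3
G0 Z25.000
G0 X0.000 Y0.000
G1 X17.000 Y0.000
G1 X17.000 Y4.000
G1 X7.000 Y4.000
G1 X7.000 Y19.000
G1 X0.000 Y19.000
G1 X0.000 Y0.000
M2 ; end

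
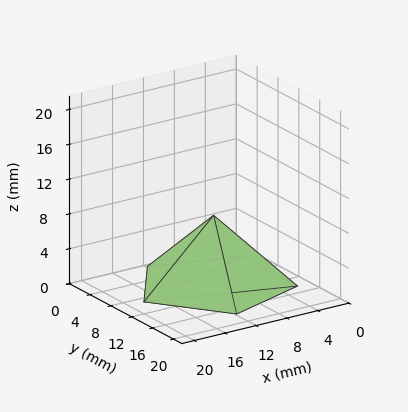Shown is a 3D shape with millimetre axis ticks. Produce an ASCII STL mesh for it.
Reading the render: the shape is a regular 5-sided pyramid, base circumscribed radius ≈ 9 mm, apex at z ≈ 8 mm (dimensions read to the nearest mm from the axis ticks). For the STL, each face is triangulated and given an outward normal.

solid part
  facet normal 0.0000 0.0000 -1.0000
    outer loop
      vertex 1.72 14.29 0.00
      vertex 11.78 17.56 0.00
      vertex 18.00 9.00 0.00
    endloop
  endfacet
  facet normal 0.0000 0.0000 -1.0000
    outer loop
      vertex 1.72 3.71 0.00
      vertex 1.72 14.29 0.00
      vertex 18.00 9.00 0.00
    endloop
  endfacet
  facet normal 0.0000 0.0000 -1.0000
    outer loop
      vertex 11.78 0.44 0.00
      vertex 1.72 3.71 0.00
      vertex 18.00 9.00 0.00
    endloop
  endfacet
  facet normal 0.5983 0.4347 0.6731
    outer loop
      vertex 18.00 9.00 0.00
      vertex 11.78 17.56 0.00
      vertex 9.00 9.00 8.00
    endloop
  endfacet
  facet normal -0.2286 0.7033 0.6731
    outer loop
      vertex 11.78 17.56 0.00
      vertex 1.72 14.29 0.00
      vertex 9.00 9.00 8.00
    endloop
  endfacet
  facet normal -0.7396 0.0000 0.6730
    outer loop
      vertex 1.72 14.29 0.00
      vertex 1.72 3.71 0.00
      vertex 9.00 9.00 8.00
    endloop
  endfacet
  facet normal -0.2286 -0.7033 0.6731
    outer loop
      vertex 1.72 3.71 0.00
      vertex 11.78 0.44 0.00
      vertex 9.00 9.00 8.00
    endloop
  endfacet
  facet normal 0.5983 -0.4347 0.6731
    outer loop
      vertex 11.78 0.44 0.00
      vertex 18.00 9.00 0.00
      vertex 9.00 9.00 8.00
    endloop
  endfacet
endsolid part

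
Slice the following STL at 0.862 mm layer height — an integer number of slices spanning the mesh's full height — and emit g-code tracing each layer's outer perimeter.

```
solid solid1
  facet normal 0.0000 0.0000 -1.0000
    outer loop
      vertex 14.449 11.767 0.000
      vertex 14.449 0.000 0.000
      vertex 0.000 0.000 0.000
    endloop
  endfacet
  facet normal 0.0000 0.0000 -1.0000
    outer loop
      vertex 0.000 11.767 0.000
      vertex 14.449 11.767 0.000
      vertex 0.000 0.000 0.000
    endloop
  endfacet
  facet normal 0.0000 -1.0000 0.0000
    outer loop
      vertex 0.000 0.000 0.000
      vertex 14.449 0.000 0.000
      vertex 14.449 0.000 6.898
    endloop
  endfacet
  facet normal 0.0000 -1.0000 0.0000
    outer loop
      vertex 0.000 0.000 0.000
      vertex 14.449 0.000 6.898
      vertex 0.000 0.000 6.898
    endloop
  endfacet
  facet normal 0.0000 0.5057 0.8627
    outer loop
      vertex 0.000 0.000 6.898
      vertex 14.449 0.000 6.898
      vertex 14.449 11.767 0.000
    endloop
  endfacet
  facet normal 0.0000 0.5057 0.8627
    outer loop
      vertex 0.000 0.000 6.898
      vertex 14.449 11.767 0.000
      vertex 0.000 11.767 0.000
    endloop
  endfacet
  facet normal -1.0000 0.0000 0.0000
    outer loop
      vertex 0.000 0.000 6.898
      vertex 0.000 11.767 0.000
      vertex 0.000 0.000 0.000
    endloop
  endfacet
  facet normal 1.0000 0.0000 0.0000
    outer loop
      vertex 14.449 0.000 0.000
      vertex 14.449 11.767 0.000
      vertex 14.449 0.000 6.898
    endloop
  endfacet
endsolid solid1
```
; perimeter-only toolpath
G21 ; units = mm
G90 ; absolute positioning
G28 ; home
; layer 1
G0 Z0.862
G0 X0.000 Y0.000
G1 X14.449 Y0.000
G1 X14.449 Y10.296
G1 X0.000 Y10.296
G1 X0.000 Y0.000
; layer 2
G0 Z1.724
G0 X0.000 Y0.000
G1 X14.449 Y0.000
G1 X14.449 Y8.825
G1 X0.000 Y8.825
G1 X0.000 Y0.000
; layer 3
G0 Z2.587
G0 X0.000 Y0.000
G1 X14.449 Y0.000
G1 X14.449 Y7.354
G1 X0.000 Y7.354
G1 X0.000 Y0.000
; layer 4
G0 Z3.449
G0 X0.000 Y0.000
G1 X14.449 Y0.000
G1 X14.449 Y5.883
G1 X0.000 Y5.883
G1 X0.000 Y0.000
; layer 5
G0 Z4.311
G0 X0.000 Y0.000
G1 X14.449 Y0.000
G1 X14.449 Y4.413
G1 X0.000 Y4.413
G1 X0.000 Y0.000
; layer 6
G0 Z5.173
G0 X0.000 Y0.000
G1 X14.449 Y0.000
G1 X14.449 Y2.942
G1 X0.000 Y2.942
G1 X0.000 Y0.000
; layer 7
G0 Z6.036
G0 X0.000 Y0.000
G1 X14.449 Y0.000
G1 X14.449 Y1.471
G1 X0.000 Y1.471
G1 X0.000 Y0.000
M2 ; end

The solid is a wedge (ramp): 14.4 × 11.8 mm base, rising to 6.9 mm along the y=0 edge and sloping linearly to z=0 at y=11.8. Slicing at Δz = 0.862 mm — 8 equal slices spanning the solid's height, so layer i sits at z = i·h/8 — gives 7 non-empty perimeters. Each is a 4-segment closed polygon; G0 lifts to the layer z and rapids to the start vertex, then G1 traces the edges. The cross-section shrinks linearly with z (the slice at the apex is degenerate and omitted).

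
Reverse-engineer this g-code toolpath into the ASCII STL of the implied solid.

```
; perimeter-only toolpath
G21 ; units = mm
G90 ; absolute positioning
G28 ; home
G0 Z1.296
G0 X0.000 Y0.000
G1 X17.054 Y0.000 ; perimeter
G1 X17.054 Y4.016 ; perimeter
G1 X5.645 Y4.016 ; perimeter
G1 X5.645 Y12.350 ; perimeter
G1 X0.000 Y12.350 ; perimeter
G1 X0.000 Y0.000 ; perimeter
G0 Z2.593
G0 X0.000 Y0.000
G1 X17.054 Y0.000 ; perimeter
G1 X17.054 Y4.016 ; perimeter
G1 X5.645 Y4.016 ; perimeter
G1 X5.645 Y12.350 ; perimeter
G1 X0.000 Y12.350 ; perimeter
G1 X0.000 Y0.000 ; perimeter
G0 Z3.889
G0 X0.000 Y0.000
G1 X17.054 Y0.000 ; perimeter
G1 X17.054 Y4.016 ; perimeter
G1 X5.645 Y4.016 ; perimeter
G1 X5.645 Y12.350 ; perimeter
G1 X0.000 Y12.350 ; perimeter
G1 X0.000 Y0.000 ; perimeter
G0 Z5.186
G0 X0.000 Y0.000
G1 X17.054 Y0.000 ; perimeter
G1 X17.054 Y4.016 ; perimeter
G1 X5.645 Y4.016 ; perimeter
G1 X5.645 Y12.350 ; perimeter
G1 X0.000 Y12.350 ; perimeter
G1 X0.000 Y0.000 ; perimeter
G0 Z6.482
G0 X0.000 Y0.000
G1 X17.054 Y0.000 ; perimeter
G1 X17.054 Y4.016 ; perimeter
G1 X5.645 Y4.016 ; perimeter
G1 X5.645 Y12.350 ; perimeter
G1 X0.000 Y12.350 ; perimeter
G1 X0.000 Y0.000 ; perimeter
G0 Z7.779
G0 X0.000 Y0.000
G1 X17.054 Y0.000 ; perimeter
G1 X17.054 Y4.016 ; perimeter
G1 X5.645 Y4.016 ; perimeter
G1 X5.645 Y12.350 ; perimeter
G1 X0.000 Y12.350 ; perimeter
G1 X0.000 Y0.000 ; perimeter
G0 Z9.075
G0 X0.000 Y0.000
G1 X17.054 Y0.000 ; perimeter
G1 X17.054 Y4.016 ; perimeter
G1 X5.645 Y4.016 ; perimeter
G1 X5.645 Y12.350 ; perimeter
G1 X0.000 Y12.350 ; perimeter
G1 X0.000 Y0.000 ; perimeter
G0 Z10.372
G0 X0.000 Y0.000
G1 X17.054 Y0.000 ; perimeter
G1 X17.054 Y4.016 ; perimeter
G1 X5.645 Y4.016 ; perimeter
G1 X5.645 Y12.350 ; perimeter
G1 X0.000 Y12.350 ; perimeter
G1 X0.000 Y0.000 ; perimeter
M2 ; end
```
solid part
  facet normal 0.0000 0.0000 -1.0000
    outer loop
      vertex 17.054 4.016 0.000
      vertex 17.054 0.000 0.000
      vertex 0.000 0.000 0.000
    endloop
  endfacet
  facet normal 0.0000 0.0000 -1.0000
    outer loop
      vertex 5.645 4.016 0.000
      vertex 17.054 4.016 0.000
      vertex 0.000 0.000 0.000
    endloop
  endfacet
  facet normal 0.0000 0.0000 -1.0000
    outer loop
      vertex 5.645 12.350 0.000
      vertex 5.645 4.016 0.000
      vertex 0.000 0.000 0.000
    endloop
  endfacet
  facet normal 0.0000 0.0000 -1.0000
    outer loop
      vertex 0.000 12.350 0.000
      vertex 5.645 12.350 0.000
      vertex 0.000 0.000 0.000
    endloop
  endfacet
  facet normal 0.0000 0.0000 1.0000
    outer loop
      vertex 0.000 0.000 10.372
      vertex 17.054 0.000 10.372
      vertex 17.054 4.016 10.372
    endloop
  endfacet
  facet normal 0.0000 0.0000 1.0000
    outer loop
      vertex 0.000 0.000 10.372
      vertex 17.054 4.016 10.372
      vertex 5.645 4.016 10.372
    endloop
  endfacet
  facet normal 0.0000 0.0000 1.0000
    outer loop
      vertex 0.000 0.000 10.372
      vertex 5.645 4.016 10.372
      vertex 5.645 12.350 10.372
    endloop
  endfacet
  facet normal 0.0000 0.0000 1.0000
    outer loop
      vertex 0.000 0.000 10.372
      vertex 5.645 12.350 10.372
      vertex 0.000 12.350 10.372
    endloop
  endfacet
  facet normal 0.0000 -1.0000 0.0000
    outer loop
      vertex 0.000 0.000 0.000
      vertex 17.054 0.000 0.000
      vertex 17.054 0.000 10.372
    endloop
  endfacet
  facet normal 0.0000 -1.0000 0.0000
    outer loop
      vertex 0.000 0.000 0.000
      vertex 17.054 0.000 10.372
      vertex 0.000 0.000 10.372
    endloop
  endfacet
  facet normal 1.0000 0.0000 0.0000
    outer loop
      vertex 17.054 0.000 0.000
      vertex 17.054 4.016 0.000
      vertex 17.054 4.016 10.372
    endloop
  endfacet
  facet normal 1.0000 0.0000 0.0000
    outer loop
      vertex 17.054 0.000 0.000
      vertex 17.054 4.016 10.372
      vertex 17.054 0.000 10.372
    endloop
  endfacet
  facet normal 0.0000 1.0000 0.0000
    outer loop
      vertex 17.054 4.016 0.000
      vertex 5.645 4.016 0.000
      vertex 5.645 4.016 10.372
    endloop
  endfacet
  facet normal 0.0000 1.0000 0.0000
    outer loop
      vertex 17.054 4.016 0.000
      vertex 5.645 4.016 10.372
      vertex 17.054 4.016 10.372
    endloop
  endfacet
  facet normal 1.0000 0.0000 0.0000
    outer loop
      vertex 5.645 4.016 0.000
      vertex 5.645 12.350 0.000
      vertex 5.645 12.350 10.372
    endloop
  endfacet
  facet normal 1.0000 0.0000 0.0000
    outer loop
      vertex 5.645 4.016 0.000
      vertex 5.645 12.350 10.372
      vertex 5.645 4.016 10.372
    endloop
  endfacet
  facet normal 0.0000 1.0000 0.0000
    outer loop
      vertex 5.645 12.350 0.000
      vertex 0.000 12.350 0.000
      vertex 0.000 12.350 10.372
    endloop
  endfacet
  facet normal 0.0000 1.0000 0.0000
    outer loop
      vertex 5.645 12.350 0.000
      vertex 0.000 12.350 10.372
      vertex 5.645 12.350 10.372
    endloop
  endfacet
  facet normal -1.0000 0.0000 0.0000
    outer loop
      vertex 0.000 12.350 0.000
      vertex 0.000 0.000 0.000
      vertex 0.000 0.000 10.372
    endloop
  endfacet
  facet normal -1.0000 0.0000 0.0000
    outer loop
      vertex 0.000 12.350 0.000
      vertex 0.000 0.000 10.372
      vertex 0.000 12.350 10.372
    endloop
  endfacet
endsolid part

The G0 Z moves step by Δz≈1.296 mm. Every layer's G1 loop is the same polygon, so the solid is a straight extrusion of it from z=0 to z≈10.4. Closing with flat bottom and top caps and triangulating gives 20 facets — an L-shaped prism: outer 17.1 × 12.3 mm, arm thicknesses ≈ 4.02 mm (horizontal) and 5.64 mm (vertical), extruded 10.4 mm in z.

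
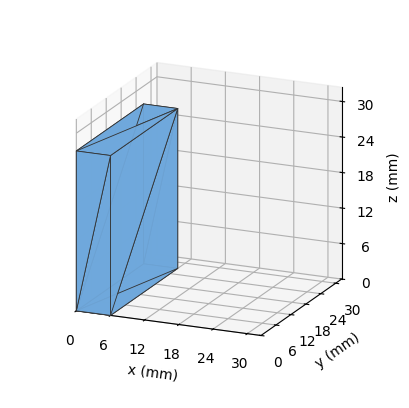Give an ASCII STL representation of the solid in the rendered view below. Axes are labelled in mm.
Reading the render: the shape is a rectangular box, roughly 6 × 27 mm footprint and 27 mm tall (dimensions read to the nearest mm from the axis ticks). For the STL, each face is triangulated and given an outward normal.

solid part
  facet normal 0.0000 0.0000 -1.0000
    outer loop
      vertex 6.00 27.00 0.00
      vertex 6.00 0.00 0.00
      vertex 0.00 0.00 0.00
    endloop
  endfacet
  facet normal 0.0000 0.0000 -1.0000
    outer loop
      vertex 0.00 27.00 0.00
      vertex 6.00 27.00 0.00
      vertex 0.00 0.00 0.00
    endloop
  endfacet
  facet normal 0.0000 0.0000 1.0000
    outer loop
      vertex 0.00 0.00 27.00
      vertex 6.00 0.00 27.00
      vertex 6.00 27.00 27.00
    endloop
  endfacet
  facet normal 0.0000 0.0000 1.0000
    outer loop
      vertex 0.00 0.00 27.00
      vertex 6.00 27.00 27.00
      vertex 0.00 27.00 27.00
    endloop
  endfacet
  facet normal 0.0000 -1.0000 0.0000
    outer loop
      vertex 0.00 0.00 0.00
      vertex 6.00 0.00 0.00
      vertex 6.00 0.00 27.00
    endloop
  endfacet
  facet normal 0.0000 -1.0000 0.0000
    outer loop
      vertex 0.00 0.00 0.00
      vertex 6.00 0.00 27.00
      vertex 0.00 0.00 27.00
    endloop
  endfacet
  facet normal 0.0000 1.0000 0.0000
    outer loop
      vertex 6.00 27.00 27.00
      vertex 6.00 27.00 0.00
      vertex 0.00 27.00 0.00
    endloop
  endfacet
  facet normal 0.0000 1.0000 0.0000
    outer loop
      vertex 0.00 27.00 27.00
      vertex 6.00 27.00 27.00
      vertex 0.00 27.00 0.00
    endloop
  endfacet
  facet normal -1.0000 0.0000 0.0000
    outer loop
      vertex 0.00 27.00 27.00
      vertex 0.00 27.00 0.00
      vertex 0.00 0.00 0.00
    endloop
  endfacet
  facet normal -1.0000 0.0000 0.0000
    outer loop
      vertex 0.00 0.00 27.00
      vertex 0.00 27.00 27.00
      vertex 0.00 0.00 0.00
    endloop
  endfacet
  facet normal 1.0000 0.0000 0.0000
    outer loop
      vertex 6.00 0.00 0.00
      vertex 6.00 27.00 0.00
      vertex 6.00 27.00 27.00
    endloop
  endfacet
  facet normal 1.0000 0.0000 0.0000
    outer loop
      vertex 6.00 0.00 0.00
      vertex 6.00 27.00 27.00
      vertex 6.00 0.00 27.00
    endloop
  endfacet
endsolid part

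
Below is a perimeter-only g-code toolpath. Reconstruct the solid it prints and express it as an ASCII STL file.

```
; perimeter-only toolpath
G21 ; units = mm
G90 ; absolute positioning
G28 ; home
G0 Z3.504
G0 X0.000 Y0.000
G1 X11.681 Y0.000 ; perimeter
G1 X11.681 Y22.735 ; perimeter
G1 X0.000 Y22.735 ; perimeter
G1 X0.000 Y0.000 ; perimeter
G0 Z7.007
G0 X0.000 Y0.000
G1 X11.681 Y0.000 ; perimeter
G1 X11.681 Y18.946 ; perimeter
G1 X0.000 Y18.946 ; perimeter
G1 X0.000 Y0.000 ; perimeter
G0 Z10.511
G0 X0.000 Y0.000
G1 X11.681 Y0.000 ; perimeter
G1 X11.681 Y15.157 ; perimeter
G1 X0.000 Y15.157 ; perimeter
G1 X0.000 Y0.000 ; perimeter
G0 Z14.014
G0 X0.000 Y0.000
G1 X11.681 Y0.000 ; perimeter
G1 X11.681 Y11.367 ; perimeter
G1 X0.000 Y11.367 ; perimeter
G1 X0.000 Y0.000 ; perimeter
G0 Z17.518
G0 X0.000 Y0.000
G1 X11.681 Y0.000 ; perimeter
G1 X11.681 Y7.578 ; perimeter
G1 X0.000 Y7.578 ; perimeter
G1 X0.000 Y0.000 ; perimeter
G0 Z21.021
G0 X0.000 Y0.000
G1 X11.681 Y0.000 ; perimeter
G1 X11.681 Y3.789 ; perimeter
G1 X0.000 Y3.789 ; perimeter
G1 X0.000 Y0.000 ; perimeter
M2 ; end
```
solid part
  facet normal 0.0000 0.0000 -1.0000
    outer loop
      vertex 11.681 26.524 0.000
      vertex 11.681 0.000 0.000
      vertex 0.000 0.000 0.000
    endloop
  endfacet
  facet normal 0.0000 0.0000 -1.0000
    outer loop
      vertex 0.000 26.524 0.000
      vertex 11.681 26.524 0.000
      vertex 0.000 0.000 0.000
    endloop
  endfacet
  facet normal 0.0000 -1.0000 0.0000
    outer loop
      vertex 0.000 0.000 0.000
      vertex 11.681 0.000 0.000
      vertex 11.681 0.000 24.525
    endloop
  endfacet
  facet normal 0.0000 -1.0000 0.0000
    outer loop
      vertex 0.000 0.000 0.000
      vertex 11.681 0.000 24.525
      vertex 0.000 0.000 24.525
    endloop
  endfacet
  facet normal 0.0000 0.6789 0.7342
    outer loop
      vertex 0.000 0.000 24.525
      vertex 11.681 0.000 24.525
      vertex 11.681 26.524 0.000
    endloop
  endfacet
  facet normal 0.0000 0.6789 0.7342
    outer loop
      vertex 0.000 0.000 24.525
      vertex 11.681 26.524 0.000
      vertex 0.000 26.524 0.000
    endloop
  endfacet
  facet normal -1.0000 0.0000 0.0000
    outer loop
      vertex 0.000 0.000 24.525
      vertex 0.000 26.524 0.000
      vertex 0.000 0.000 0.000
    endloop
  endfacet
  facet normal 1.0000 0.0000 0.0000
    outer loop
      vertex 11.681 0.000 0.000
      vertex 11.681 26.524 0.000
      vertex 11.681 0.000 24.525
    endloop
  endfacet
endsolid part

The G0 Z moves step by Δz≈3.504 mm. The G1 loops shrink linearly with z, so the solid tapers from its base footprint up to z≈24.5. Closing with a flat bottom cap and the tapered top and triangulating gives 8 facets — a wedge (ramp): 11.7 × 26.5 mm base, rising to 24.5 mm along the y=0 edge and sloping linearly to z=0 at y=26.5.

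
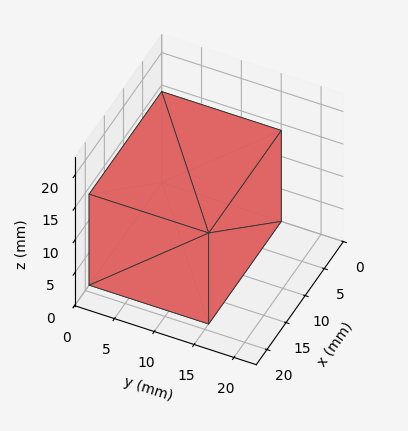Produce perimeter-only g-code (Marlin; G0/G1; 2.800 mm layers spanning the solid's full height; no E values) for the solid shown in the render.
Reading the render: the shape is a rectangular box, roughly 19 × 15 mm footprint and 14 mm tall (dimensions read to the nearest mm from the axis ticks). For the g-code, the solid's height is divided into equal slices at the stated Δz and each level perimeter traced with G1 moves after a G0 lift.

; perimeter-only toolpath
G21 ; units = mm
G90 ; absolute positioning
G28 ; home
; layer 1
G0 Z2.800
G0 X0.000 Y0.000
G1 X19.000 Y0.000
G1 X19.000 Y15.000
G1 X0.000 Y15.000
G1 X0.000 Y0.000
; layer 2
G0 Z5.600
G0 X0.000 Y0.000
G1 X19.000 Y0.000
G1 X19.000 Y15.000
G1 X0.000 Y15.000
G1 X0.000 Y0.000
; layer 3
G0 Z8.400
G0 X0.000 Y0.000
G1 X19.000 Y0.000
G1 X19.000 Y15.000
G1 X0.000 Y15.000
G1 X0.000 Y0.000
; layer 4
G0 Z11.200
G0 X0.000 Y0.000
G1 X19.000 Y0.000
G1 X19.000 Y15.000
G1 X0.000 Y15.000
G1 X0.000 Y0.000
; layer 5
G0 Z14.000
G0 X0.000 Y0.000
G1 X19.000 Y0.000
G1 X19.000 Y15.000
G1 X0.000 Y15.000
G1 X0.000 Y0.000
M2 ; end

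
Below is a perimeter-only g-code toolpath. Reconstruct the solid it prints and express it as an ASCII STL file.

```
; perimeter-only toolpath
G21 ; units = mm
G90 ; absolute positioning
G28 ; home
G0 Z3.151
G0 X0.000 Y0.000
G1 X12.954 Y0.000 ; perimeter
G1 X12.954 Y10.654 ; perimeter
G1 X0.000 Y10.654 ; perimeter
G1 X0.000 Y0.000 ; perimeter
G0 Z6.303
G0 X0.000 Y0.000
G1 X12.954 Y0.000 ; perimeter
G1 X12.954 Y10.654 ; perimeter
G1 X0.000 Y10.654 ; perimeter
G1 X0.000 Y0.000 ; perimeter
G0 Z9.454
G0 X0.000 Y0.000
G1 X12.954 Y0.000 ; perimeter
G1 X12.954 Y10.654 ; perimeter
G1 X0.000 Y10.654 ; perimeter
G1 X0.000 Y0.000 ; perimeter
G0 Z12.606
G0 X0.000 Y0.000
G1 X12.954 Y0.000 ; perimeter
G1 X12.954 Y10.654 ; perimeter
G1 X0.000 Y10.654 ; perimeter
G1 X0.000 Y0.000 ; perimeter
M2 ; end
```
solid part
  facet normal 0.0000 0.0000 -1.0000
    outer loop
      vertex 12.954 10.654 0.000
      vertex 12.954 0.000 0.000
      vertex 0.000 0.000 0.000
    endloop
  endfacet
  facet normal 0.0000 0.0000 -1.0000
    outer loop
      vertex 0.000 10.654 0.000
      vertex 12.954 10.654 0.000
      vertex 0.000 0.000 0.000
    endloop
  endfacet
  facet normal 0.0000 0.0000 1.0000
    outer loop
      vertex 0.000 0.000 12.606
      vertex 12.954 0.000 12.606
      vertex 12.954 10.654 12.606
    endloop
  endfacet
  facet normal 0.0000 0.0000 1.0000
    outer loop
      vertex 0.000 0.000 12.606
      vertex 12.954 10.654 12.606
      vertex 0.000 10.654 12.606
    endloop
  endfacet
  facet normal 0.0000 -1.0000 0.0000
    outer loop
      vertex 0.000 0.000 0.000
      vertex 12.954 0.000 0.000
      vertex 12.954 0.000 12.606
    endloop
  endfacet
  facet normal 0.0000 -1.0000 0.0000
    outer loop
      vertex 0.000 0.000 0.000
      vertex 12.954 0.000 12.606
      vertex 0.000 0.000 12.606
    endloop
  endfacet
  facet normal 0.0000 1.0000 0.0000
    outer loop
      vertex 12.954 10.654 12.606
      vertex 12.954 10.654 0.000
      vertex 0.000 10.654 0.000
    endloop
  endfacet
  facet normal 0.0000 1.0000 0.0000
    outer loop
      vertex 0.000 10.654 12.606
      vertex 12.954 10.654 12.606
      vertex 0.000 10.654 0.000
    endloop
  endfacet
  facet normal -1.0000 0.0000 0.0000
    outer loop
      vertex 0.000 10.654 12.606
      vertex 0.000 10.654 0.000
      vertex 0.000 0.000 0.000
    endloop
  endfacet
  facet normal -1.0000 0.0000 0.0000
    outer loop
      vertex 0.000 0.000 12.606
      vertex 0.000 10.654 12.606
      vertex 0.000 0.000 0.000
    endloop
  endfacet
  facet normal 1.0000 0.0000 0.0000
    outer loop
      vertex 12.954 0.000 0.000
      vertex 12.954 10.654 0.000
      vertex 12.954 10.654 12.606
    endloop
  endfacet
  facet normal 1.0000 0.0000 0.0000
    outer loop
      vertex 12.954 0.000 0.000
      vertex 12.954 10.654 12.606
      vertex 12.954 0.000 12.606
    endloop
  endfacet
endsolid part

The G0 Z moves step by Δz≈3.151 mm. Every layer's G1 loop is the same polygon, so the solid is a straight extrusion of it from z=0 to z≈12.6. Closing with flat bottom and top caps and triangulating gives 12 facets — a rectangular box, roughly 13 × 10.7 mm footprint and 12.6 mm tall.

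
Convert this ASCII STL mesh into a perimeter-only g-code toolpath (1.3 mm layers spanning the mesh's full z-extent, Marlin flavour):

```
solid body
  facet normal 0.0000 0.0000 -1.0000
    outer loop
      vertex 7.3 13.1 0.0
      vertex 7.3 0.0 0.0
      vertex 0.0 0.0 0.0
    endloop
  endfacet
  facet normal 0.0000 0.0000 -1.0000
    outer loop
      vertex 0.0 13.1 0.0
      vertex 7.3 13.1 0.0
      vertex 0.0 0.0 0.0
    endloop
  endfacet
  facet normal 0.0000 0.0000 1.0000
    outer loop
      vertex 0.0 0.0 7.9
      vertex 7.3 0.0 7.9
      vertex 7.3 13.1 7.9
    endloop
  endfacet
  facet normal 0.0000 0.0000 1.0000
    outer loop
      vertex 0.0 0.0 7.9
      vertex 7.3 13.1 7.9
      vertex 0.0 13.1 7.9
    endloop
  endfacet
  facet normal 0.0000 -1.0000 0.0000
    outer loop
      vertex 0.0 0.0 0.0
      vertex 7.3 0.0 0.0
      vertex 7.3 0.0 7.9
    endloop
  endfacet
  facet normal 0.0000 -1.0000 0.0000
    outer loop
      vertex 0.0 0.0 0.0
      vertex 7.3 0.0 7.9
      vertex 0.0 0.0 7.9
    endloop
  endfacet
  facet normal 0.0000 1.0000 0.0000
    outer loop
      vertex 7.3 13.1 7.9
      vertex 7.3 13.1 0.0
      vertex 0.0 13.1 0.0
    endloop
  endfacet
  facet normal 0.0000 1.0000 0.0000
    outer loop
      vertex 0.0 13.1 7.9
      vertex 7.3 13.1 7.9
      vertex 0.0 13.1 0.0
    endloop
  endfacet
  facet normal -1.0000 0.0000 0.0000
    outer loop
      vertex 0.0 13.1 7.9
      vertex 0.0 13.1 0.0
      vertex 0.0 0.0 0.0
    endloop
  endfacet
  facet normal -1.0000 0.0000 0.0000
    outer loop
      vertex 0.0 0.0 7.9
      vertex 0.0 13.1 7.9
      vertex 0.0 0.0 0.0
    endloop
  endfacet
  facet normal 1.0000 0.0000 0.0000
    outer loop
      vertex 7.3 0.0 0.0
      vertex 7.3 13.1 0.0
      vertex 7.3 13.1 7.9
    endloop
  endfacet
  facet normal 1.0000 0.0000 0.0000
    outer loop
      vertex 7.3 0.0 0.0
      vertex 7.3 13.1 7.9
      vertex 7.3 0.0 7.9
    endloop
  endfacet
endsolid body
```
; perimeter-only toolpath
G21 ; units = mm
G90 ; absolute positioning
G28 ; home
; layer 1
G0 Z1.3
G0 X0.0 Y0.0
G1 X7.3 Y0.0
G1 X7.3 Y13.1
G1 X0.0 Y13.1
G1 X0.0 Y0.0
; layer 2
G0 Z2.6
G0 X0.0 Y0.0
G1 X7.3 Y0.0
G1 X7.3 Y13.1
G1 X0.0 Y13.1
G1 X0.0 Y0.0
; layer 3
G0 Z4.0
G0 X0.0 Y0.0
G1 X7.3 Y0.0
G1 X7.3 Y13.1
G1 X0.0 Y13.1
G1 X0.0 Y0.0
; layer 4
G0 Z5.3
G0 X0.0 Y0.0
G1 X7.3 Y0.0
G1 X7.3 Y13.1
G1 X0.0 Y13.1
G1 X0.0 Y0.0
; layer 5
G0 Z6.6
G0 X0.0 Y0.0
G1 X7.3 Y0.0
G1 X7.3 Y13.1
G1 X0.0 Y13.1
G1 X0.0 Y0.0
; layer 6
G0 Z7.9
G0 X0.0 Y0.0
G1 X7.3 Y0.0
G1 X7.3 Y13.1
G1 X0.0 Y13.1
G1 X0.0 Y0.0
M2 ; end

The solid is a rectangular box, roughly 7.3 × 13.1 mm footprint and 7.9 mm tall. Slicing at Δz = 1.3 mm — 6 equal slices spanning the solid's height, so layer i sits at z = i·h/6 — gives 6 non-empty perimeters. Each is a 4-segment closed polygon; G0 lifts to the layer z and rapids to the start vertex, then G1 traces the edges.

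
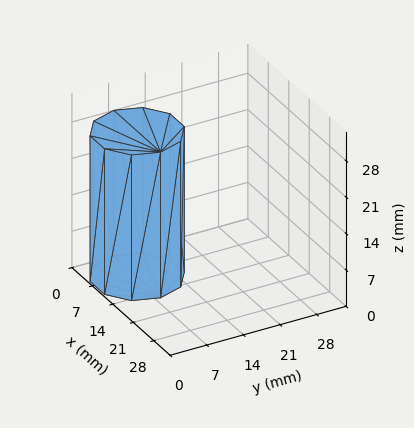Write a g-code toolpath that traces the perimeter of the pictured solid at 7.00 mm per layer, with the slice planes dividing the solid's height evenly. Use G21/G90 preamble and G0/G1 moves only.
Reading the render: the shape is a regular 10-sided prism (a cylinder approximated with 10 flat sides), circumscribed radius ≈ 8 mm, height ≈ 28 mm (dimensions read to the nearest mm from the axis ticks). For the g-code, the solid's height is divided into equal slices at the stated Δz and each level perimeter traced with G1 moves after a G0 lift.

; perimeter-only toolpath
G21 ; units = mm
G90 ; absolute positioning
G28 ; home
; layer 1
G0 Z7.00
G0 X16.00 Y8.00
G1 X14.47 Y12.70
G1 X10.47 Y15.61
G1 X5.53 Y15.61
G1 X1.53 Y12.70
G1 X0.00 Y8.00
G1 X1.53 Y3.30
G1 X5.53 Y0.39
G1 X10.47 Y0.39
G1 X14.47 Y3.30
G1 X16.00 Y8.00
; layer 2
G0 Z14.00
G0 X16.00 Y8.00
G1 X14.47 Y12.70
G1 X10.47 Y15.61
G1 X5.53 Y15.61
G1 X1.53 Y12.70
G1 X0.00 Y8.00
G1 X1.53 Y3.30
G1 X5.53 Y0.39
G1 X10.47 Y0.39
G1 X14.47 Y3.30
G1 X16.00 Y8.00
; layer 3
G0 Z21.00
G0 X16.00 Y8.00
G1 X14.47 Y12.70
G1 X10.47 Y15.61
G1 X5.53 Y15.61
G1 X1.53 Y12.70
G1 X0.00 Y8.00
G1 X1.53 Y3.30
G1 X5.53 Y0.39
G1 X10.47 Y0.39
G1 X14.47 Y3.30
G1 X16.00 Y8.00
; layer 4
G0 Z28.00
G0 X16.00 Y8.00
G1 X14.47 Y12.70
G1 X10.47 Y15.61
G1 X5.53 Y15.61
G1 X1.53 Y12.70
G1 X0.00 Y8.00
G1 X1.53 Y3.30
G1 X5.53 Y0.39
G1 X10.47 Y0.39
G1 X14.47 Y3.30
G1 X16.00 Y8.00
M2 ; end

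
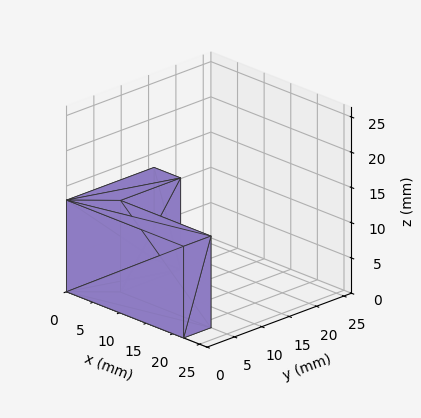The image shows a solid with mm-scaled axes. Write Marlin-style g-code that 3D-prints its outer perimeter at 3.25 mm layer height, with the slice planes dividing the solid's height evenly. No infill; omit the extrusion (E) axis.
Reading the render: the shape is an L-shaped prism: outer 22 × 16 mm, arm thicknesses ≈ 5 mm (horizontal) and 5 mm (vertical), extruded 13 mm in z (dimensions read to the nearest mm from the axis ticks). For the g-code, the solid's height is divided into equal slices at the stated Δz and each level perimeter traced with G1 moves after a G0 lift.

; perimeter-only toolpath
G21 ; units = mm
G90 ; absolute positioning
G28 ; home
; layer 1
G0 Z3.25
G0 X0.00 Y0.00
G1 X22.00 Y0.00
G1 X22.00 Y5.00
G1 X5.00 Y5.00
G1 X5.00 Y16.00
G1 X0.00 Y16.00
G1 X0.00 Y0.00
; layer 2
G0 Z6.50
G0 X0.00 Y0.00
G1 X22.00 Y0.00
G1 X22.00 Y5.00
G1 X5.00 Y5.00
G1 X5.00 Y16.00
G1 X0.00 Y16.00
G1 X0.00 Y0.00
; layer 3
G0 Z9.75
G0 X0.00 Y0.00
G1 X22.00 Y0.00
G1 X22.00 Y5.00
G1 X5.00 Y5.00
G1 X5.00 Y16.00
G1 X0.00 Y16.00
G1 X0.00 Y0.00
; layer 4
G0 Z13.00
G0 X0.00 Y0.00
G1 X22.00 Y0.00
G1 X22.00 Y5.00
G1 X5.00 Y5.00
G1 X5.00 Y16.00
G1 X0.00 Y16.00
G1 X0.00 Y0.00
M2 ; end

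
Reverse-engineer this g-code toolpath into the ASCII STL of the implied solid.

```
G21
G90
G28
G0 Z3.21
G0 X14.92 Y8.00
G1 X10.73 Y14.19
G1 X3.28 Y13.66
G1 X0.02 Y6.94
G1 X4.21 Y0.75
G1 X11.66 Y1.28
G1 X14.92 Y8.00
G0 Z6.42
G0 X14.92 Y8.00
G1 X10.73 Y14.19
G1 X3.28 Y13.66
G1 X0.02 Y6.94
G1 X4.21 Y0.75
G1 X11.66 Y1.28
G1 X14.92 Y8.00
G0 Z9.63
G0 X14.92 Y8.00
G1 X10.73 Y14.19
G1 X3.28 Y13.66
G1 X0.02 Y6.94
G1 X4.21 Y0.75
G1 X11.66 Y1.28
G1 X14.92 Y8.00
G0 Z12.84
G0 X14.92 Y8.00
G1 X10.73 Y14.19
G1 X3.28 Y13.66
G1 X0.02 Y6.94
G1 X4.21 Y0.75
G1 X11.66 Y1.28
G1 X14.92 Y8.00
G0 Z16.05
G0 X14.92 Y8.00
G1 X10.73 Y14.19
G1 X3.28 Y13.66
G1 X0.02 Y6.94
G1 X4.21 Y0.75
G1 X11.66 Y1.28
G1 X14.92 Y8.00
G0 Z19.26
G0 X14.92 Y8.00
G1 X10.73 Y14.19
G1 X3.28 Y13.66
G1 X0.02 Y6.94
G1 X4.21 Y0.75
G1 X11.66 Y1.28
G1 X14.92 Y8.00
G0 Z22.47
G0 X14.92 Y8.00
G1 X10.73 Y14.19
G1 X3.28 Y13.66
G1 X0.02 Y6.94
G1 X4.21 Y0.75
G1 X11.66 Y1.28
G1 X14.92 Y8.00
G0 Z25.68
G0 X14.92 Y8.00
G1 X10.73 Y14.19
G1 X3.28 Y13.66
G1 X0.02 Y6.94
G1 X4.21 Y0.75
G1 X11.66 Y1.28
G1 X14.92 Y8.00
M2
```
solid part
  facet normal 0.0000 0.0000 -1.0000
    outer loop
      vertex 3.28 13.66 0.00
      vertex 10.73 14.19 0.00
      vertex 14.92 8.00 0.00
    endloop
  endfacet
  facet normal 0.0000 0.0000 -1.0000
    outer loop
      vertex 0.02 6.94 0.00
      vertex 3.28 13.66 0.00
      vertex 14.92 8.00 0.00
    endloop
  endfacet
  facet normal 0.0000 0.0000 -1.0000
    outer loop
      vertex 4.21 0.75 0.00
      vertex 0.02 6.94 0.00
      vertex 14.92 8.00 0.00
    endloop
  endfacet
  facet normal 0.0000 0.0000 -1.0000
    outer loop
      vertex 11.66 1.28 0.00
      vertex 4.21 0.75 0.00
      vertex 14.92 8.00 0.00
    endloop
  endfacet
  facet normal 0.0000 0.0000 1.0000
    outer loop
      vertex 14.92 8.00 25.68
      vertex 10.73 14.19 25.68
      vertex 3.28 13.66 25.68
    endloop
  endfacet
  facet normal 0.0000 0.0000 1.0000
    outer loop
      vertex 14.92 8.00 25.68
      vertex 3.28 13.66 25.68
      vertex 0.02 6.94 25.68
    endloop
  endfacet
  facet normal 0.0000 0.0000 1.0000
    outer loop
      vertex 14.92 8.00 25.68
      vertex 0.02 6.94 25.68
      vertex 4.21 0.75 25.68
    endloop
  endfacet
  facet normal 0.0000 0.0000 1.0000
    outer loop
      vertex 14.92 8.00 25.68
      vertex 4.21 0.75 25.68
      vertex 11.66 1.28 25.68
    endloop
  endfacet
  facet normal 0.8281 0.5606 0.0000
    outer loop
      vertex 14.92 8.00 0.00
      vertex 10.73 14.19 0.00
      vertex 10.73 14.19 25.68
    endloop
  endfacet
  facet normal 0.8281 0.5606 0.0000
    outer loop
      vertex 14.92 8.00 0.00
      vertex 10.73 14.19 25.68
      vertex 14.92 8.00 25.68
    endloop
  endfacet
  facet normal -0.0710 0.9975 0.0000
    outer loop
      vertex 10.73 14.19 0.00
      vertex 3.28 13.66 0.00
      vertex 3.28 13.66 25.68
    endloop
  endfacet
  facet normal -0.0710 0.9975 0.0000
    outer loop
      vertex 10.73 14.19 0.00
      vertex 3.28 13.66 25.68
      vertex 10.73 14.19 25.68
    endloop
  endfacet
  facet normal -0.8997 0.4365 0.0000
    outer loop
      vertex 3.28 13.66 0.00
      vertex 0.02 6.94 0.00
      vertex 0.02 6.94 25.68
    endloop
  endfacet
  facet normal -0.8997 0.4365 0.0000
    outer loop
      vertex 3.28 13.66 0.00
      vertex 0.02 6.94 25.68
      vertex 3.28 13.66 25.68
    endloop
  endfacet
  facet normal -0.8281 -0.5606 0.0000
    outer loop
      vertex 0.02 6.94 0.00
      vertex 4.21 0.75 0.00
      vertex 4.21 0.75 25.68
    endloop
  endfacet
  facet normal -0.8281 -0.5606 0.0000
    outer loop
      vertex 0.02 6.94 0.00
      vertex 4.21 0.75 25.68
      vertex 0.02 6.94 25.68
    endloop
  endfacet
  facet normal 0.0710 -0.9975 0.0000
    outer loop
      vertex 4.21 0.75 0.00
      vertex 11.66 1.28 0.00
      vertex 11.66 1.28 25.68
    endloop
  endfacet
  facet normal 0.0710 -0.9975 0.0000
    outer loop
      vertex 4.21 0.75 0.00
      vertex 11.66 1.28 25.68
      vertex 4.21 0.75 25.68
    endloop
  endfacet
  facet normal 0.8997 -0.4365 0.0000
    outer loop
      vertex 11.66 1.28 0.00
      vertex 14.92 8.00 0.00
      vertex 14.92 8.00 25.68
    endloop
  endfacet
  facet normal 0.8997 -0.4365 0.0000
    outer loop
      vertex 11.66 1.28 0.00
      vertex 14.92 8.00 25.68
      vertex 11.66 1.28 25.68
    endloop
  endfacet
endsolid part

The G0 Z moves step by Δz≈3.21 mm. Every layer's G1 loop is the same polygon, so the solid is a straight extrusion of it from z=0 to z≈25.7. Closing with flat bottom and top caps and triangulating gives 20 facets — a regular 6-sided prism (a cylinder approximated with 6 flat sides), circumscribed radius ≈ 7.47 mm, height ≈ 25.7 mm.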